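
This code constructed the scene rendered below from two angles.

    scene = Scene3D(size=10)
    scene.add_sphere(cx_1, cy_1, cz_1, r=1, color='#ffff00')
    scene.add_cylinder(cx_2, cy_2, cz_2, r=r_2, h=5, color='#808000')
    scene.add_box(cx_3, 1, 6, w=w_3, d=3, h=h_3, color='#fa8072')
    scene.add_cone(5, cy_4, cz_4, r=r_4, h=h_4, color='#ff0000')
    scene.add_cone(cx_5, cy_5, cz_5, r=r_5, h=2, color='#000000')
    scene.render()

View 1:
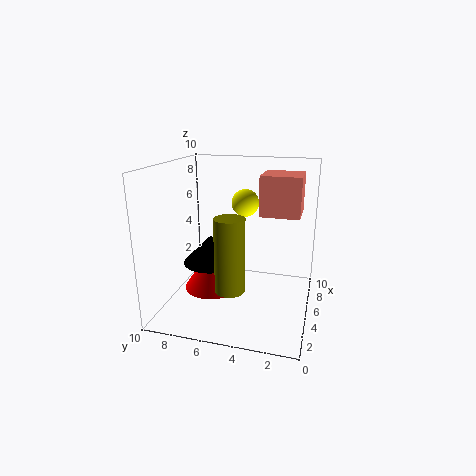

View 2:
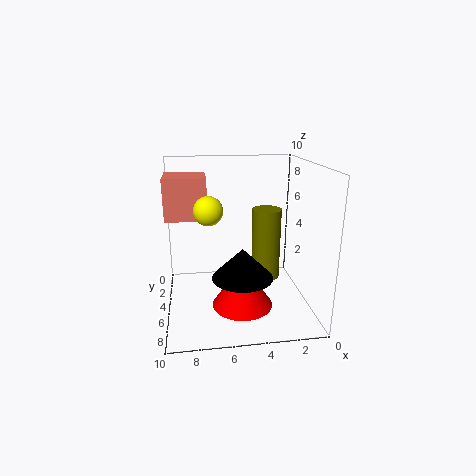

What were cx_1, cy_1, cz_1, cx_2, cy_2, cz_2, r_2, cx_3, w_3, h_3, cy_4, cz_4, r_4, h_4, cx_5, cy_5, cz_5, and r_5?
cx_1 = 7
cy_1 = 5
cz_1 = 7
cx_2 = 3
cy_2 = 5
cz_2 = 2
r_2 = 1
cx_3 = 7
w_3 = 3
h_3 = 3
cy_4 = 7
cz_4 = 1
r_4 = 2
h_4 = 3
cx_5 = 5
cy_5 = 7
cz_5 = 3
r_5 = 2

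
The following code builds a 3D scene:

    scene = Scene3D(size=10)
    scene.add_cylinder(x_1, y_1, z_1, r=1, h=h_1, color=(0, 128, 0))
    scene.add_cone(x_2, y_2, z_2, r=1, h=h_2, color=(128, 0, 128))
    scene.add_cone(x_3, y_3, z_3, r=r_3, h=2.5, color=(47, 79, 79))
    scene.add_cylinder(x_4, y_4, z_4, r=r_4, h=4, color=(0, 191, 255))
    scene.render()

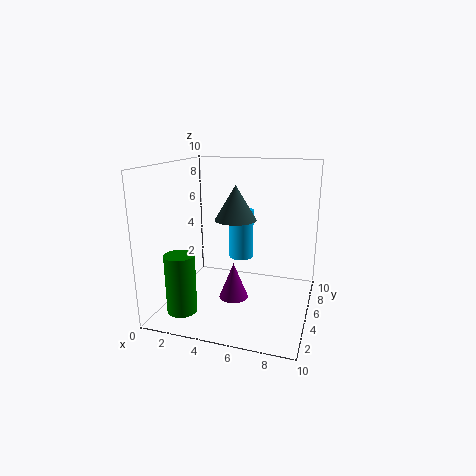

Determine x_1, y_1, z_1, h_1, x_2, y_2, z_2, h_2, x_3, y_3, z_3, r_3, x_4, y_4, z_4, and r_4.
x_1 = 2; y_1 = 2; z_1 = 0.5; h_1 = 4; x_2 = 5; y_2 = 4; z_2 = 1; h_2 = 2.5; x_3 = 4.5; y_3 = 6; z_3 = 6; r_3 = 1.5; x_4 = 4; y_4 = 9; z_4 = 2; r_4 = 1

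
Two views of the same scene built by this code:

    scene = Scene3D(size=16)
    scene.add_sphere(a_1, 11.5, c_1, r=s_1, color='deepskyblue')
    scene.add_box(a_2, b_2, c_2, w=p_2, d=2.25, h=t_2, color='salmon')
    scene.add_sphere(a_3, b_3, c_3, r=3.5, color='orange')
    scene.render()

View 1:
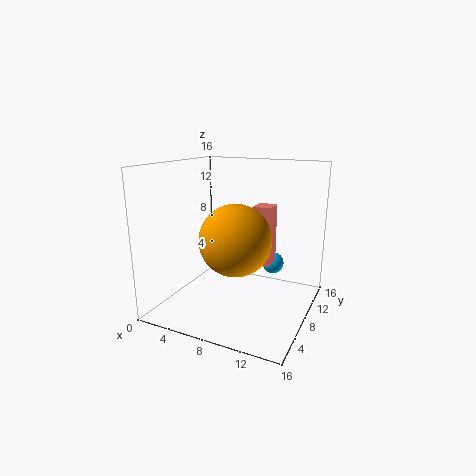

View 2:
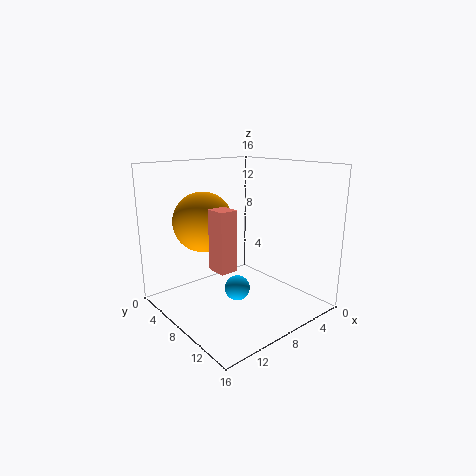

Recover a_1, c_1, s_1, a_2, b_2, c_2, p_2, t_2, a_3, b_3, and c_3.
a_1 = 11
c_1 = 4.25
s_1 = 1.25
a_2 = 9.75
b_2 = 7.75
c_2 = 5.25
p_2 = 2
t_2 = 6.5
a_3 = 9.75
b_3 = 3.75
c_3 = 9.25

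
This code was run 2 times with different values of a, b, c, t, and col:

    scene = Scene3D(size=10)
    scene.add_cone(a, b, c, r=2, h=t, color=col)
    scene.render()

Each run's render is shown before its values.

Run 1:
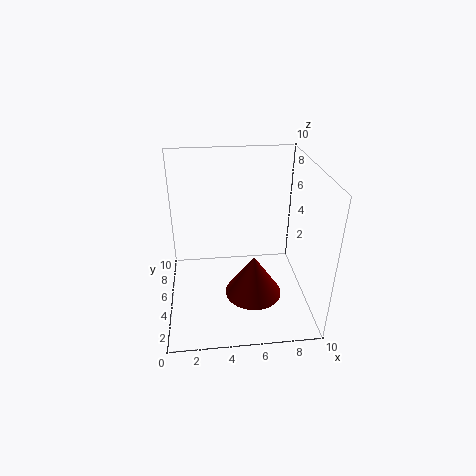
a = 6, b = 4, c = 1, t = 3, col = 'maroon'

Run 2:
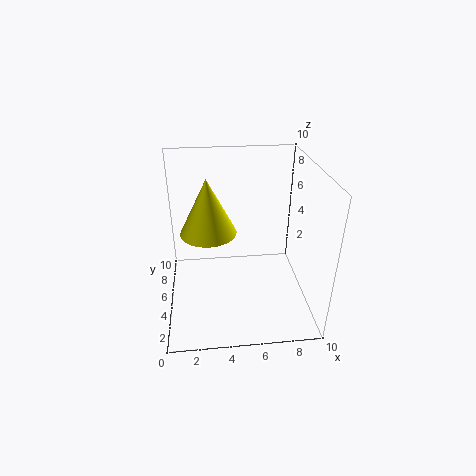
a = 3, b = 6, c = 5, t = 4, col = 'yellow'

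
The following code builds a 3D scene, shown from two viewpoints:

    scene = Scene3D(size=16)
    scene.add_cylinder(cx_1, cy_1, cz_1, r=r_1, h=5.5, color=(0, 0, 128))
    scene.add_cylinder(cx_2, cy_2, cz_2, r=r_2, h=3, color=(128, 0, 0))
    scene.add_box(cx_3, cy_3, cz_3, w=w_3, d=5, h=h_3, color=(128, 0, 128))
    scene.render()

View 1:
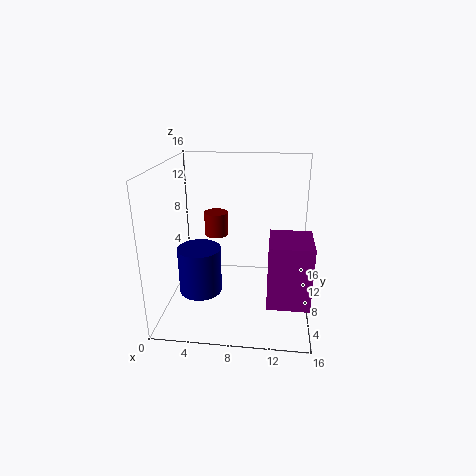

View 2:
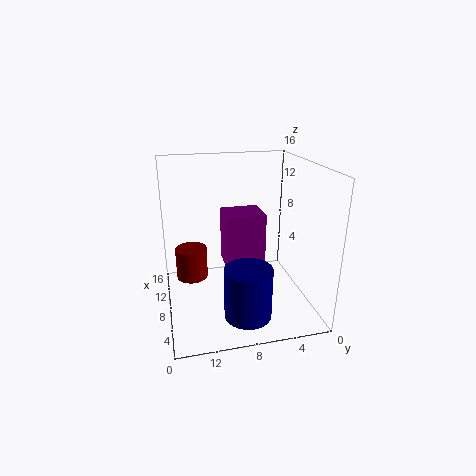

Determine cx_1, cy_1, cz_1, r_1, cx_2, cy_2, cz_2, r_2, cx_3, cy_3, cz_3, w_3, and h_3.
cx_1 = 3.5
cy_1 = 8
cz_1 = 1
r_1 = 2.5
cx_2 = 4.5
cy_2 = 13.5
cz_2 = 6
r_2 = 1.5
cx_3 = 11.5
cy_3 = 3.5
cz_3 = 2
w_3 = 4.5
h_3 = 7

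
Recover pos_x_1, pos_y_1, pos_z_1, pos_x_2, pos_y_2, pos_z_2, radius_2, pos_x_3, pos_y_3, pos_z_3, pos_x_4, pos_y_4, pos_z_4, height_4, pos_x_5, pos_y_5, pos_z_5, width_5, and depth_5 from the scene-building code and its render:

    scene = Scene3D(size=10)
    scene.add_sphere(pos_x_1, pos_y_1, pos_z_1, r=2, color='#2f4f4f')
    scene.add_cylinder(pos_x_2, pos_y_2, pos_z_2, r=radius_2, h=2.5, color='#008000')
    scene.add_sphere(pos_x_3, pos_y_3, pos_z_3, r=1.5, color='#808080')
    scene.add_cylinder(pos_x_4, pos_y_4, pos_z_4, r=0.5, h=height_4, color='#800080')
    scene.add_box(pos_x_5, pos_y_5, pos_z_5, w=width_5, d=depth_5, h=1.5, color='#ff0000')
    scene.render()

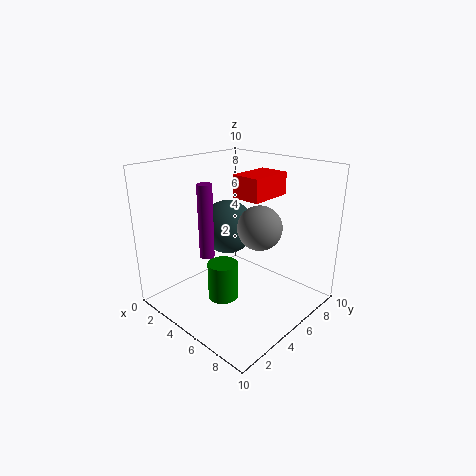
pos_x_1 = 3, pos_y_1 = 6, pos_z_1 = 5, pos_x_2 = 5.5, pos_y_2 = 3, pos_z_2 = 1.5, radius_2 = 1, pos_x_3 = 6.5, pos_y_3 = 5.5, pos_z_3 = 6, pos_x_4 = 4, pos_y_4 = 3, pos_z_4 = 4, height_4 = 5, pos_x_5 = 5, pos_y_5 = 4.5, pos_z_5 = 8, width_5 = 2, depth_5 = 3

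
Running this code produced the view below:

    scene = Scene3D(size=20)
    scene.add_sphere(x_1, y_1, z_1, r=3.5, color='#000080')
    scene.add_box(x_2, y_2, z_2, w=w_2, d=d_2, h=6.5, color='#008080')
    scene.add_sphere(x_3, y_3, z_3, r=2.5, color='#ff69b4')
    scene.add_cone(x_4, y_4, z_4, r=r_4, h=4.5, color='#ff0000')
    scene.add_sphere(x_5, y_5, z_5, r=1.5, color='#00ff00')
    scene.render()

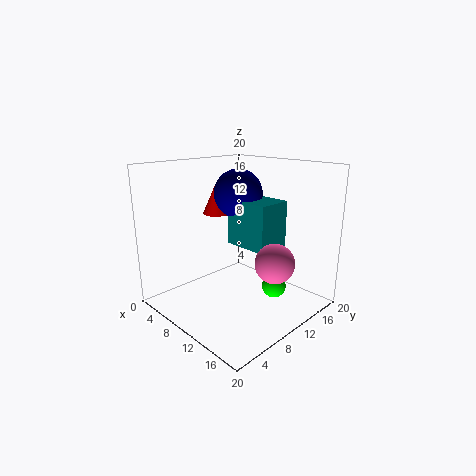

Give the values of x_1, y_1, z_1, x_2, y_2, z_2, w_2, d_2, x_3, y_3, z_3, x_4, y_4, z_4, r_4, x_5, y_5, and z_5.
x_1 = 7.5; y_1 = 12.5; z_1 = 15.5; x_2 = 7.5; y_2 = 10.5; z_2 = 8.5; w_2 = 6.5; d_2 = 5; x_3 = 17; y_3 = 9.5; z_3 = 8.5; x_4 = 5; y_4 = 10.5; z_4 = 12.5; r_4 = 2; x_5 = 17; y_5 = 9.5; z_5 = 5.5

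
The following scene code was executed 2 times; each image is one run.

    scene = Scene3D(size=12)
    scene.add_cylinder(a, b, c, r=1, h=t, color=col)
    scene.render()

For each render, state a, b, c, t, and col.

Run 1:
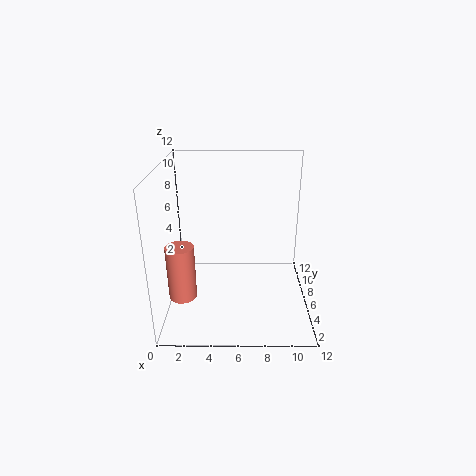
a = 2, b = 1.5, c = 3.5, t = 4, col = 'salmon'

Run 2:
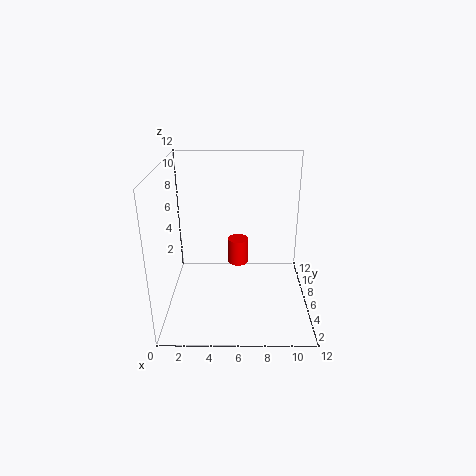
a = 6, b = 10, c = 1.5, t = 2.5, col = 'red'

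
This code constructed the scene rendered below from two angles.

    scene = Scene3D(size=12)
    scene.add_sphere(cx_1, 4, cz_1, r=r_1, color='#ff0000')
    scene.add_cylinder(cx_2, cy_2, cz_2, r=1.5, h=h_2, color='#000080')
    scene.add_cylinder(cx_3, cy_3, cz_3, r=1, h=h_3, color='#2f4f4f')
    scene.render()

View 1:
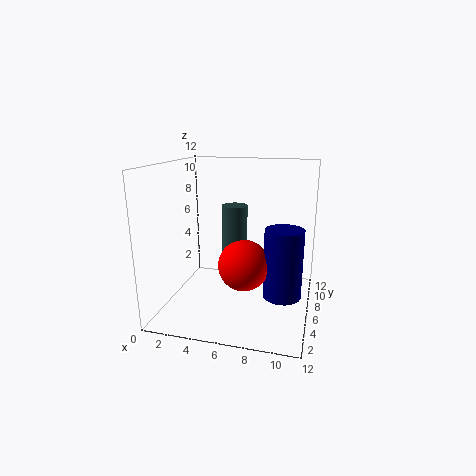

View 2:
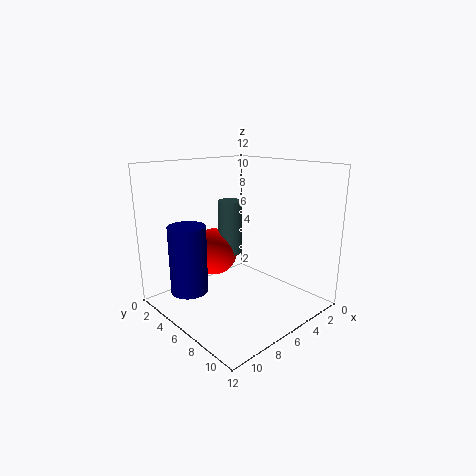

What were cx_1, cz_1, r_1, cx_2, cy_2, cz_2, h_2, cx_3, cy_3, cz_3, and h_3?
cx_1 = 7
cz_1 = 4.5
r_1 = 2
cx_2 = 10
cy_2 = 4.5
cz_2 = 2
h_2 = 5.5
cx_3 = 6
cy_3 = 5
cz_3 = 4.5
h_3 = 4.5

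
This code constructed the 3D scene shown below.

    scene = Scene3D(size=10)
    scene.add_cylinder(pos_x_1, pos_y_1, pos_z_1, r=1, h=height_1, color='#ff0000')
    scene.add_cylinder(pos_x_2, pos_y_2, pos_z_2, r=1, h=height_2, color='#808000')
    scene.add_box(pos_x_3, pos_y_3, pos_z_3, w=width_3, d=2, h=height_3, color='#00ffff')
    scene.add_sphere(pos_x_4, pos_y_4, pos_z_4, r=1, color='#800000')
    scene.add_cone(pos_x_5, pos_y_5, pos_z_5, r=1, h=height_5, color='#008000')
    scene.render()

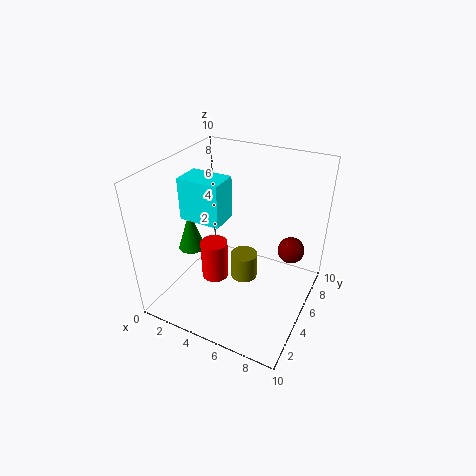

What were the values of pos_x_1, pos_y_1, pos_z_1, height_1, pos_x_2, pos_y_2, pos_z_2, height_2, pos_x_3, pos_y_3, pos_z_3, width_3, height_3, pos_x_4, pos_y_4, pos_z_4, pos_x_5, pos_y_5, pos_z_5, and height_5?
pos_x_1 = 3
pos_y_1 = 5
pos_z_1 = 1
height_1 = 3
pos_x_2 = 5
pos_y_2 = 6
pos_z_2 = 1
height_2 = 2
pos_x_3 = 1
pos_y_3 = 4
pos_z_3 = 6
width_3 = 3
height_3 = 3
pos_x_4 = 8
pos_y_4 = 8
pos_z_4 = 3
pos_x_5 = 1
pos_y_5 = 5
pos_z_5 = 3
height_5 = 3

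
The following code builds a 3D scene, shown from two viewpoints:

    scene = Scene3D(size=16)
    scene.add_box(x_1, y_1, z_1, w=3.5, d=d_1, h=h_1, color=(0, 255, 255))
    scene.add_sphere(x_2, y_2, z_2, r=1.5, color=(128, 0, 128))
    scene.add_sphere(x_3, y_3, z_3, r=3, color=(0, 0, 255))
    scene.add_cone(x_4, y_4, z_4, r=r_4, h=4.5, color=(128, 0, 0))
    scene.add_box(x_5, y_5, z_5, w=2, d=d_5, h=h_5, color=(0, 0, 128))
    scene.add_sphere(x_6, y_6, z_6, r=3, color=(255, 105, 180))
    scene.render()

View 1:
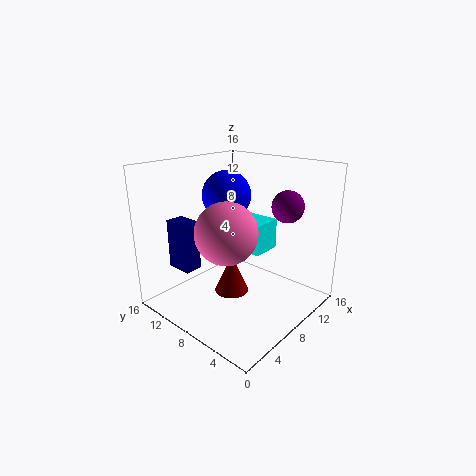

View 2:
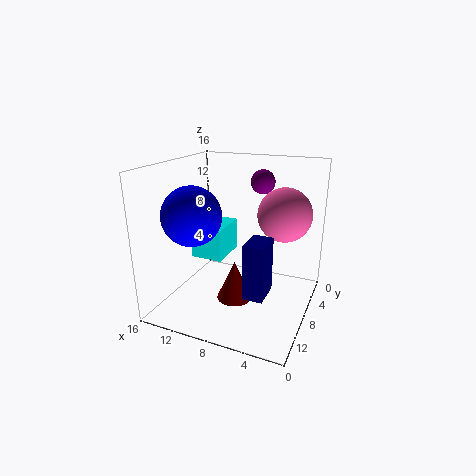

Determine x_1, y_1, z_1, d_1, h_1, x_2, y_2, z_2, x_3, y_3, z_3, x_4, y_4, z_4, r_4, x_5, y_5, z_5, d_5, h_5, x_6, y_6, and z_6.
x_1 = 9; y_1 = 6; z_1 = 6; d_1 = 4.5; h_1 = 3.5; x_2 = 7.5; y_2 = 1.5; z_2 = 13; x_3 = 11; y_3 = 12.5; z_3 = 11.5; x_4 = 8; y_4 = 9; z_4 = 1; r_4 = 2; x_5 = 3; y_5 = 11; z_5 = 4.5; d_5 = 3; h_5 = 5.5; x_6 = 3.5; y_6 = 5.5; z_6 = 10.5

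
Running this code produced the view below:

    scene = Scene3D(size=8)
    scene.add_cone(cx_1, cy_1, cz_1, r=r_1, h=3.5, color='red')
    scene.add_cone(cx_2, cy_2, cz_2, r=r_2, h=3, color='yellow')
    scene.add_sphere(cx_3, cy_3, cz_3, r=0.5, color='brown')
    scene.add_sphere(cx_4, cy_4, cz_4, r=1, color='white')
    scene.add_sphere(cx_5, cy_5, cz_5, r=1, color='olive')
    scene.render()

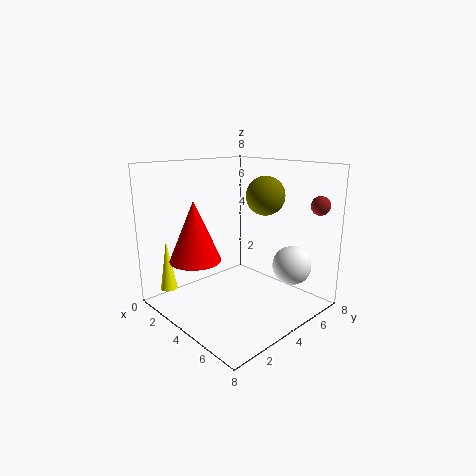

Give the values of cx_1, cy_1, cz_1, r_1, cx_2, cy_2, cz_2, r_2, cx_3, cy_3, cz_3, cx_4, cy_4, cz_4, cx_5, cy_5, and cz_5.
cx_1 = 2
cy_1 = 2.5
cz_1 = 2.5
r_1 = 1.5
cx_2 = 0.5
cy_2 = 1.5
cz_2 = 0.5
r_2 = 0.5
cx_3 = 7.5
cy_3 = 6.5
cz_3 = 6
cx_4 = 7
cy_4 = 5
cz_4 = 3
cx_5 = 5.5
cy_5 = 4.5
cz_5 = 6.5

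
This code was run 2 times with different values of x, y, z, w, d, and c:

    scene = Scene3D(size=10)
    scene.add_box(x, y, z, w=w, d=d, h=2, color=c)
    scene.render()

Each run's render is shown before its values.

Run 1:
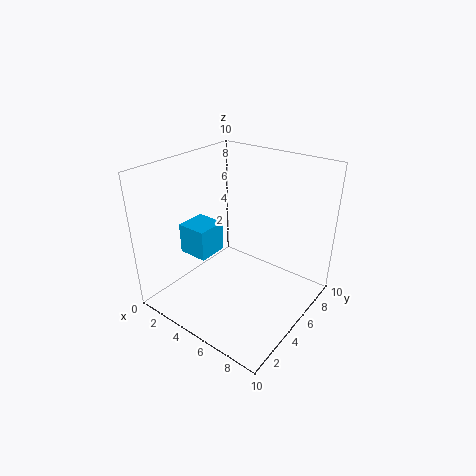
x = 2.5, y = 2, z = 4.5, w = 2, d = 2, c = 'deepskyblue'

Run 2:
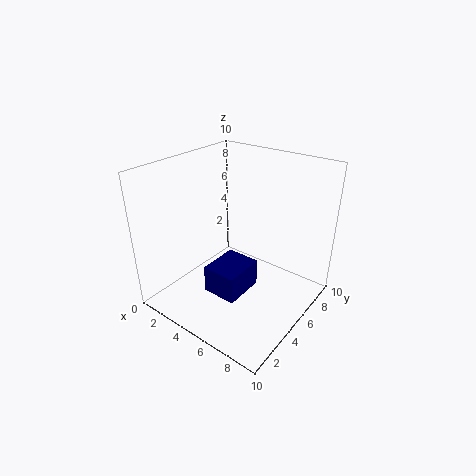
x = 3.5, y = 3, z = 1, w = 2.5, d = 3, c = 'navy'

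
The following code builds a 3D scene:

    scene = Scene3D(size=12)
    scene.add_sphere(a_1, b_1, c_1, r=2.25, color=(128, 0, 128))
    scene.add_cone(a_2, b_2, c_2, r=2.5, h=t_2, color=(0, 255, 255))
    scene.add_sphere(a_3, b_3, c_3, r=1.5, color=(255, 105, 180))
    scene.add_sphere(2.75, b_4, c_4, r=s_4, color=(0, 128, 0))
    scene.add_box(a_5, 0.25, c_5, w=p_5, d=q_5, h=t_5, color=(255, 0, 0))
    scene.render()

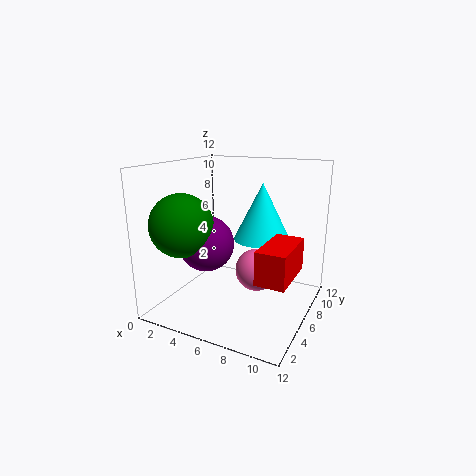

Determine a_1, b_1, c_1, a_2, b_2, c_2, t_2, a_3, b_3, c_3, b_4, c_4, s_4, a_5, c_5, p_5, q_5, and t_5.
a_1 = 4, b_1 = 4.25, c_1 = 5.75, a_2 = 7, b_2 = 8.75, c_2 = 5.25, t_2 = 5, a_3 = 9, b_3 = 3, c_3 = 5, b_4 = 2.75, c_4 = 7.5, s_4 = 2.5, a_5 = 10, c_5 = 5.25, p_5 = 2, q_5 = 4, t_5 = 2.25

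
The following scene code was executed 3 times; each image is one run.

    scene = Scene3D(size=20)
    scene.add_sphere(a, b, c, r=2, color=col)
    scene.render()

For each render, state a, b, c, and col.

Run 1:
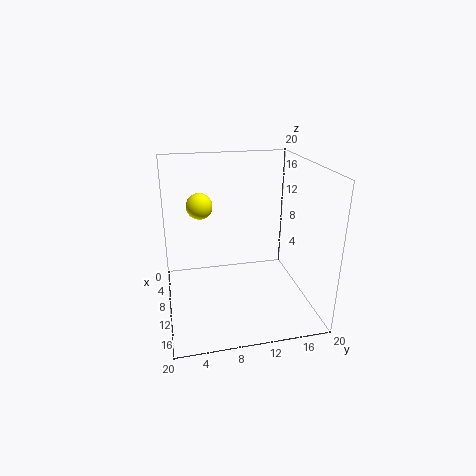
a = 3.5
b = 5.5
c = 12.75
col = 'yellow'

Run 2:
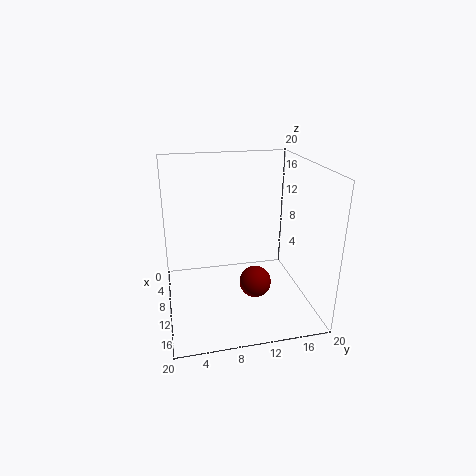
a = 15.5
b = 11
c = 6.25
col = 'maroon'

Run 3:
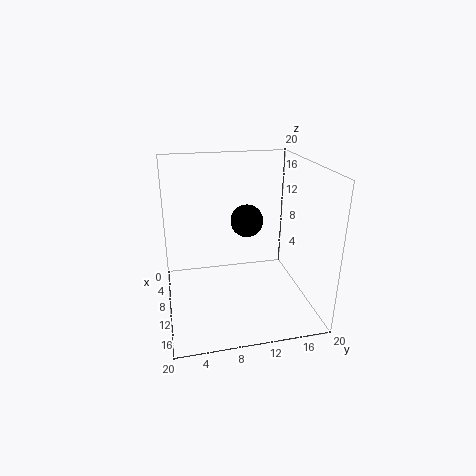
a = 13.75
b = 10.25
c = 14
col = 'black'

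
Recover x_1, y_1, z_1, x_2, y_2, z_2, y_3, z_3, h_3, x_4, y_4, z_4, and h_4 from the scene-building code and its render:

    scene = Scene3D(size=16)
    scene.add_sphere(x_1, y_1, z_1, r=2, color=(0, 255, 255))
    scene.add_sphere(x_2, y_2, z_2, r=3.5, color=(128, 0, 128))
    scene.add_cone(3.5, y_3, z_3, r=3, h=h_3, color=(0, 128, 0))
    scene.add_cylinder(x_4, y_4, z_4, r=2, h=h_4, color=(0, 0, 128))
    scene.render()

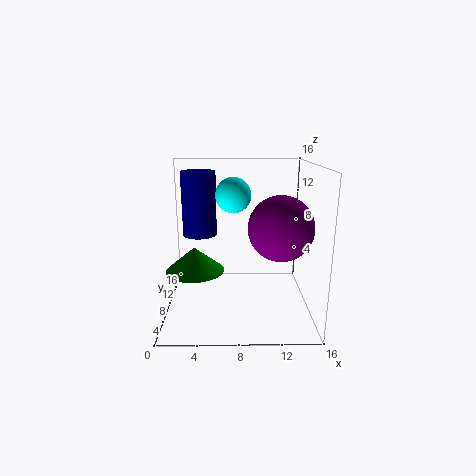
x_1 = 7.5, y_1 = 9.5, z_1 = 12.5, x_2 = 12.5, y_2 = 6.5, z_2 = 9.5, y_3 = 5, z_3 = 5.5, h_3 = 2.5, x_4 = 3.5, y_4 = 11, z_4 = 7.5, h_4 = 7.5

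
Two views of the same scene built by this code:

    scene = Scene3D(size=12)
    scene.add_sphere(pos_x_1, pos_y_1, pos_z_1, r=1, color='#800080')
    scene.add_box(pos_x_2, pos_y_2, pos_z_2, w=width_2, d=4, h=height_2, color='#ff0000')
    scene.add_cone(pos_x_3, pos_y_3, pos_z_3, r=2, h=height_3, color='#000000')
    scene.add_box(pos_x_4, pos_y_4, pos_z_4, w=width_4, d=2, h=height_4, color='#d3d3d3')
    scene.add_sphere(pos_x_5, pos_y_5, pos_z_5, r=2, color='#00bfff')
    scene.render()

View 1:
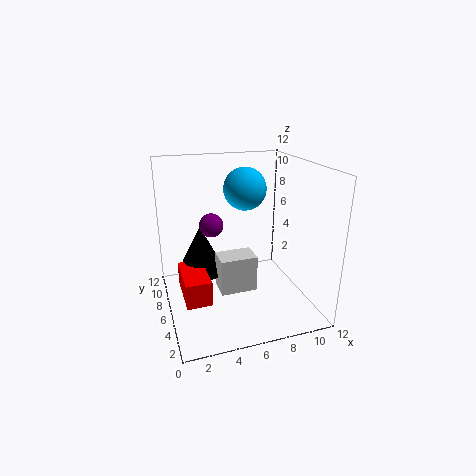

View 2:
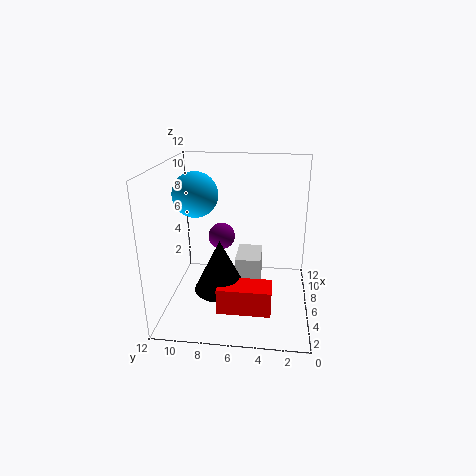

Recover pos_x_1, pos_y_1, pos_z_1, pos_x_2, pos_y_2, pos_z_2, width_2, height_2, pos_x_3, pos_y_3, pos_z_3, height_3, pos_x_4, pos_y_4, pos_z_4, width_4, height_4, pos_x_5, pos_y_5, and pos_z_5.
pos_x_1 = 4
pos_y_1 = 7
pos_z_1 = 7
pos_x_2 = 1
pos_y_2 = 3
pos_z_2 = 2
width_2 = 2
height_2 = 2
pos_x_3 = 3
pos_y_3 = 7
pos_z_3 = 3
height_3 = 4
pos_x_4 = 4
pos_y_4 = 4
pos_z_4 = 2
width_4 = 3
height_4 = 3
pos_x_5 = 8
pos_y_5 = 10
pos_z_5 = 9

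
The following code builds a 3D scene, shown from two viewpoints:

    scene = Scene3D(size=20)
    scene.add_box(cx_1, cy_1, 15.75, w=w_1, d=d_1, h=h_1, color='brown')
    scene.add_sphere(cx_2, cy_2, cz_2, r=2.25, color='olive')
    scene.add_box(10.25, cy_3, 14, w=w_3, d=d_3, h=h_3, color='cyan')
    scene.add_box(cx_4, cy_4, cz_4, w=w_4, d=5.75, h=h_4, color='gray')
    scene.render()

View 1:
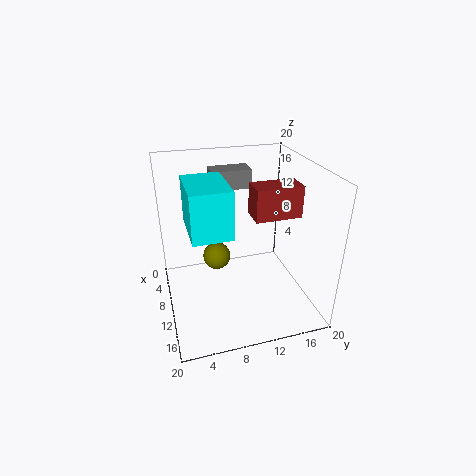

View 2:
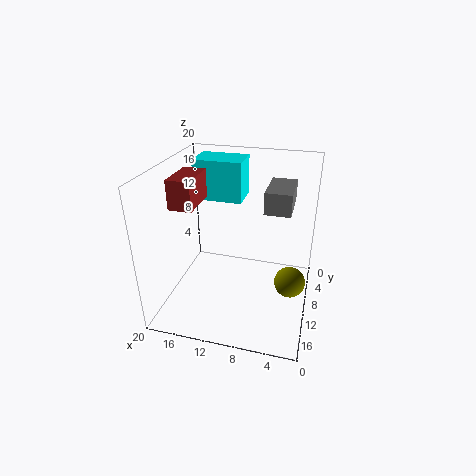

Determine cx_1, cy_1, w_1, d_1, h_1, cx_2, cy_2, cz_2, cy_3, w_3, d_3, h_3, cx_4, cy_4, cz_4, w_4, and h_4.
cx_1 = 14.25; cy_1 = 10; w_1 = 3; d_1 = 5.5; h_1 = 3.75; cx_2 = 2.5; cy_2 = 8.5; cz_2 = 2.75; cy_3 = 2.75; w_3 = 7; d_3 = 4.75; h_3 = 5.75; cx_4 = 2.75; cy_4 = 7.5; cz_4 = 15.5; w_4 = 3.25; h_4 = 2.75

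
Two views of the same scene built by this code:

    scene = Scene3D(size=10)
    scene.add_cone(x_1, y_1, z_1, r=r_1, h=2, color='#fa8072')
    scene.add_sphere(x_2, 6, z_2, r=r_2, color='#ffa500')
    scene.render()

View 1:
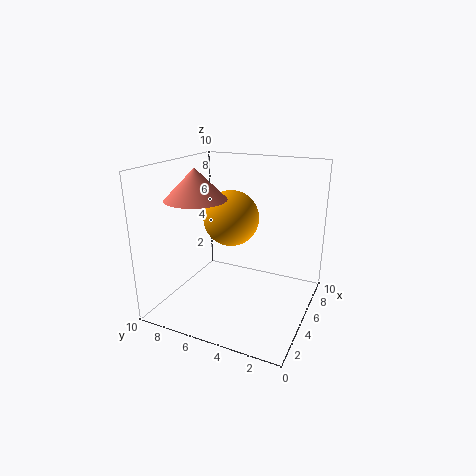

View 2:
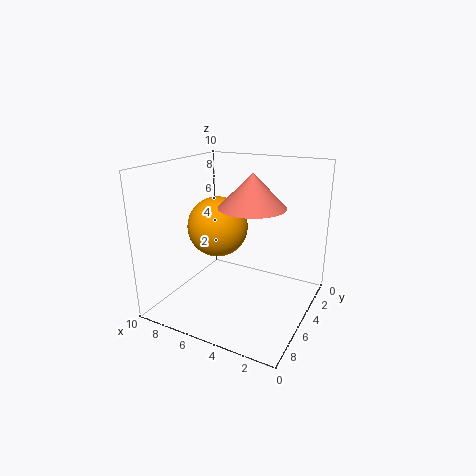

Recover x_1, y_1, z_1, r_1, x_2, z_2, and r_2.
x_1 = 3, y_1 = 7, z_1 = 8, r_1 = 2, x_2 = 6, z_2 = 6, r_2 = 2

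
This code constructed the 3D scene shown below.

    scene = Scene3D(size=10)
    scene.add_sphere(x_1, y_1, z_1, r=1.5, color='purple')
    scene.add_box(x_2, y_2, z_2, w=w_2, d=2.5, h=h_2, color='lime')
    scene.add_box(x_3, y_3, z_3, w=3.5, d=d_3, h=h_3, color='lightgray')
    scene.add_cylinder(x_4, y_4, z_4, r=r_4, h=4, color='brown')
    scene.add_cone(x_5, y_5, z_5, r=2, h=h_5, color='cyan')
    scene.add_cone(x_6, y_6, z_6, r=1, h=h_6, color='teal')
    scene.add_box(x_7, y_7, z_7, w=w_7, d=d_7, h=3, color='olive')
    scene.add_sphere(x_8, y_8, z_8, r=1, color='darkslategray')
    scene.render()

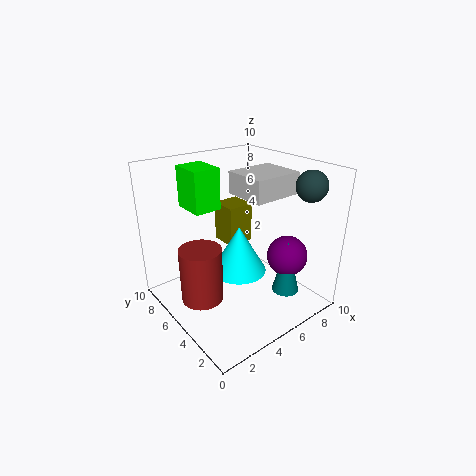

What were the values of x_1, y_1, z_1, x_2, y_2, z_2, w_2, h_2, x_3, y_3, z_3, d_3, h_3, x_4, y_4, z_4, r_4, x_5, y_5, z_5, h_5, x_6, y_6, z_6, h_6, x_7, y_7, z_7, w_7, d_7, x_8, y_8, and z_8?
x_1 = 8.5
y_1 = 3.5
z_1 = 3
x_2 = 3
y_2 = 7
z_2 = 6.5
w_2 = 2
h_2 = 3
x_3 = 5
y_3 = 3
z_3 = 8
d_3 = 3
h_3 = 1.5
x_4 = 2.5
y_4 = 6
z_4 = 0.5
r_4 = 1.5
x_5 = 5.5
y_5 = 5.5
z_5 = 2
h_5 = 3.5
x_6 = 8
y_6 = 3
z_6 = 0.5
h_6 = 4
x_7 = 5.5
y_7 = 6.5
z_7 = 3.5
w_7 = 2
d_7 = 2
x_8 = 8
y_8 = 1.5
z_8 = 9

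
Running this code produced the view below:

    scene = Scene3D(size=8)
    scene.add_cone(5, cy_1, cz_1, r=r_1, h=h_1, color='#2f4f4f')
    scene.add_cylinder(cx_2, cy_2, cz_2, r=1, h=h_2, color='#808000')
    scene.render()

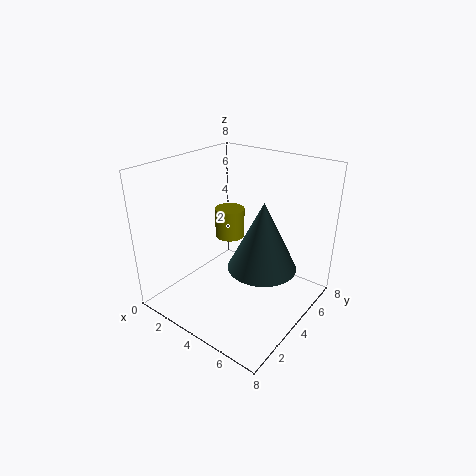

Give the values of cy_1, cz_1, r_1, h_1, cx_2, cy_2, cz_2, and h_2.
cy_1 = 5, cz_1 = 2, r_1 = 2, h_1 = 4, cx_2 = 1, cy_2 = 7, cz_2 = 2, h_2 = 2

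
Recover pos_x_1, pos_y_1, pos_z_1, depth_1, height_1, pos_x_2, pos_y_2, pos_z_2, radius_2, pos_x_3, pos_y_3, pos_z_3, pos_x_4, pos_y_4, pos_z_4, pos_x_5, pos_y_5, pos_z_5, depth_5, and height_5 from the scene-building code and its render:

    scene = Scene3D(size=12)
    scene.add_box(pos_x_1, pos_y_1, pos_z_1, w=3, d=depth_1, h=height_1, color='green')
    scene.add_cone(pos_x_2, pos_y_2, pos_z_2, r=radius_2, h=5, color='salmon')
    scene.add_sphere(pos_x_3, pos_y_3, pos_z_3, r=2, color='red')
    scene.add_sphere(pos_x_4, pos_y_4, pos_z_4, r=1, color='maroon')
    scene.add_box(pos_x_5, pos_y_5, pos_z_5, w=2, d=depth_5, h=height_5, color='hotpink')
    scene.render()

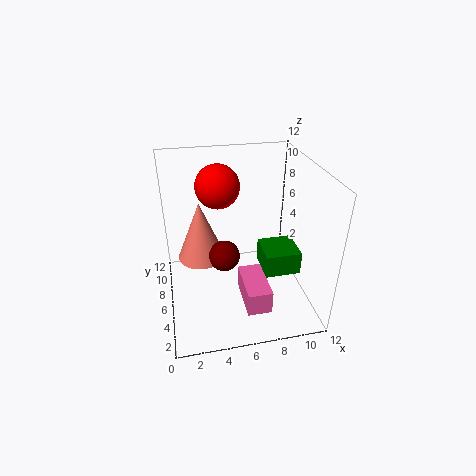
pos_x_1 = 8, pos_y_1 = 4, pos_z_1 = 3, depth_1 = 3, height_1 = 2, pos_x_2 = 3, pos_y_2 = 7, pos_z_2 = 4, radius_2 = 2, pos_x_3 = 5, pos_y_3 = 10, pos_z_3 = 9, pos_x_4 = 4, pos_y_4 = 1, pos_z_4 = 8, pos_x_5 = 6, pos_y_5 = 2, pos_z_5 = 1, depth_5 = 4, height_5 = 2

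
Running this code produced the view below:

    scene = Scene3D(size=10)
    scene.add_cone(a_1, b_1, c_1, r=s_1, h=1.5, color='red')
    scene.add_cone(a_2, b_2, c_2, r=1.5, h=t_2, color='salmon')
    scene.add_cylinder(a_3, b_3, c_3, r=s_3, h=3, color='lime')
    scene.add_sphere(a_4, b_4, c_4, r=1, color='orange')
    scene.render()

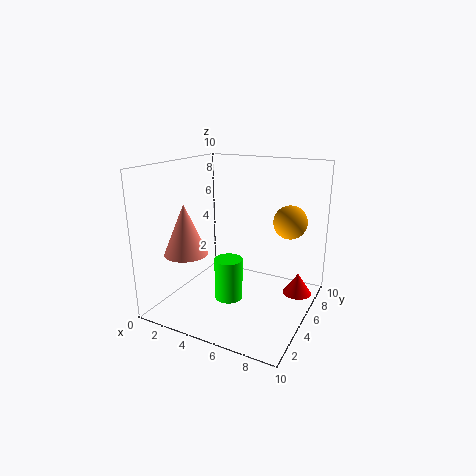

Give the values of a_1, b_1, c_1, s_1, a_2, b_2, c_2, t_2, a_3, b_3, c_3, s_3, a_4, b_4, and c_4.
a_1 = 9; b_1 = 6.5; c_1 = 1; s_1 = 1; a_2 = 2; b_2 = 3; c_2 = 4; t_2 = 3.5; a_3 = 4.5; b_3 = 4.5; c_3 = 0.5; s_3 = 1; a_4 = 9; b_4 = 4; c_4 = 7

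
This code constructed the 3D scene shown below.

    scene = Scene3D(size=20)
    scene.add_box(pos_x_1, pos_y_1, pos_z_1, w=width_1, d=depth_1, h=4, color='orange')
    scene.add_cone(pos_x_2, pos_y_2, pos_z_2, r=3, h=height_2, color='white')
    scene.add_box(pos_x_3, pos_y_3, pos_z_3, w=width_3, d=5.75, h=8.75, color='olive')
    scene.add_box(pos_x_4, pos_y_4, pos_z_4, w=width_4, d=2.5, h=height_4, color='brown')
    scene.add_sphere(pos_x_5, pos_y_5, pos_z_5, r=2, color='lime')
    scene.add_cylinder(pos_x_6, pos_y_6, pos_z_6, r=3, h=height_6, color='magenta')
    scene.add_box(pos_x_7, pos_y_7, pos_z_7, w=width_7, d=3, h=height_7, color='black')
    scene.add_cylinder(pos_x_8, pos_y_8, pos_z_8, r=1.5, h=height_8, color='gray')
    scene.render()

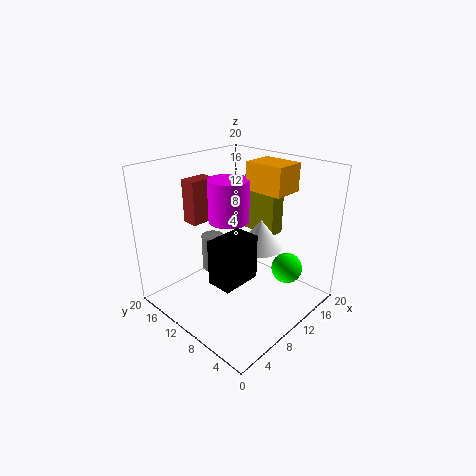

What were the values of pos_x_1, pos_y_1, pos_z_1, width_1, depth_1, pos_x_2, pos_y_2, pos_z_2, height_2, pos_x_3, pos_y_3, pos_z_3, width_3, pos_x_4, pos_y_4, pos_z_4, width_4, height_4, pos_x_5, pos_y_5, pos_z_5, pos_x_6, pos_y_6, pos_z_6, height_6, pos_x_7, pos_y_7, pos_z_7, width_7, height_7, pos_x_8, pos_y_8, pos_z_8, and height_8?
pos_x_1 = 13.5
pos_y_1 = 6
pos_z_1 = 15.75
width_1 = 4.5
depth_1 = 5.75
pos_x_2 = 11.25
pos_y_2 = 7
pos_z_2 = 9.25
height_2 = 4
pos_x_3 = 16.75
pos_y_3 = 9.25
pos_z_3 = 8
width_3 = 2.5
pos_x_4 = 7.75
pos_y_4 = 16.5
pos_z_4 = 10.5
width_4 = 4
height_4 = 6.5
pos_x_5 = 12
pos_y_5 = 3
pos_z_5 = 7.25
pos_x_6 = 11.75
pos_y_6 = 13.5
pos_z_6 = 11
height_6 = 6.25
pos_x_7 = 1
pos_y_7 = 3
pos_z_7 = 9
width_7 = 4.75
height_7 = 5.25
pos_x_8 = 7.5
pos_y_8 = 12.5
pos_z_8 = 5.5
height_8 = 5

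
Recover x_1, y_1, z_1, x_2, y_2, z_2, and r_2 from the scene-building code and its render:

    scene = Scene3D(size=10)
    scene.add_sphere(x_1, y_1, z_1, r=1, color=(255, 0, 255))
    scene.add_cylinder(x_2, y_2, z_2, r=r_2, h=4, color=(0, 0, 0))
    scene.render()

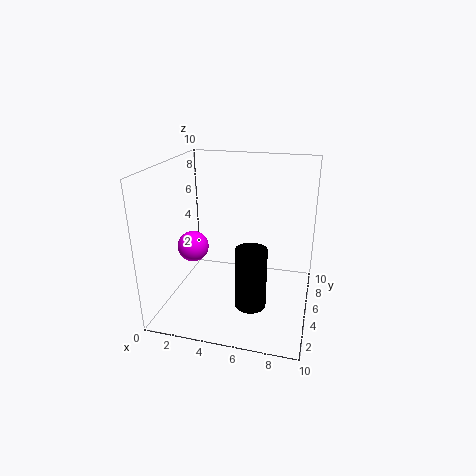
x_1 = 2.5, y_1 = 3, z_1 = 5, x_2 = 6.5, y_2 = 2.5, z_2 = 1.5, r_2 = 1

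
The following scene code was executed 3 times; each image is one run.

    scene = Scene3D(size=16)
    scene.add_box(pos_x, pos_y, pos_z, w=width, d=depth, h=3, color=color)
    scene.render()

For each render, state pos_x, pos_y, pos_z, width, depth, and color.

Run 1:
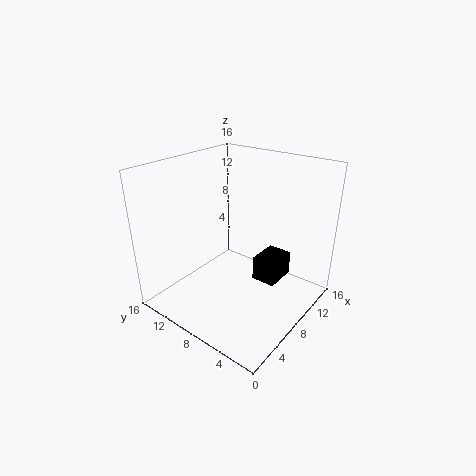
pos_x = 11; pos_y = 5; pos_z = 1; width = 4; depth = 3; color = 'black'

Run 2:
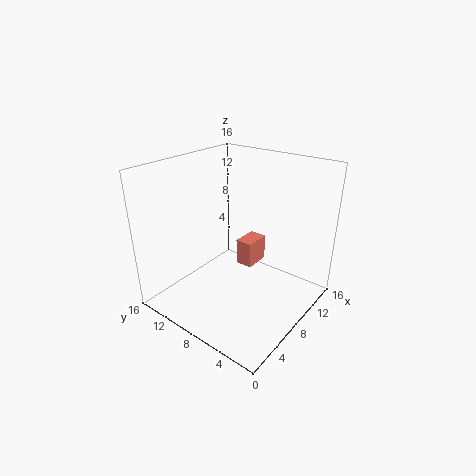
pos_x = 9; pos_y = 7; pos_z = 4; width = 3; depth = 2; color = 'salmon'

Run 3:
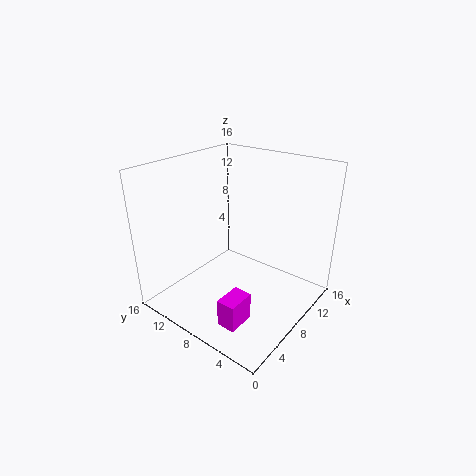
pos_x = 2; pos_y = 4; pos_z = 1; width = 3; depth = 2; color = 'magenta'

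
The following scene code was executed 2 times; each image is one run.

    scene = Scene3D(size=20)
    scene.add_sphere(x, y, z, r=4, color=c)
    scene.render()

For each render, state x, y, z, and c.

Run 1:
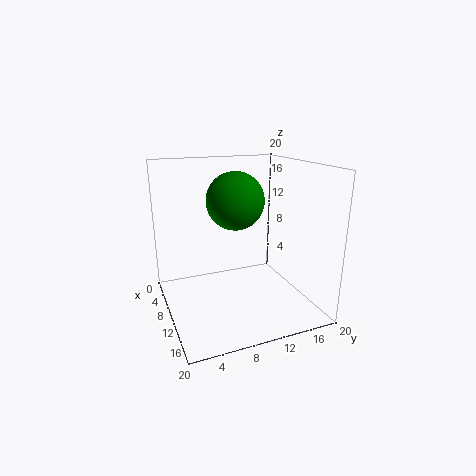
x = 9; y = 10; z = 15; c = 'green'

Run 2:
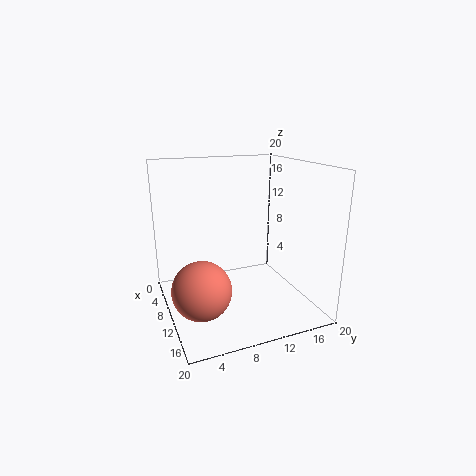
x = 12; y = 4; z = 4; c = 'salmon'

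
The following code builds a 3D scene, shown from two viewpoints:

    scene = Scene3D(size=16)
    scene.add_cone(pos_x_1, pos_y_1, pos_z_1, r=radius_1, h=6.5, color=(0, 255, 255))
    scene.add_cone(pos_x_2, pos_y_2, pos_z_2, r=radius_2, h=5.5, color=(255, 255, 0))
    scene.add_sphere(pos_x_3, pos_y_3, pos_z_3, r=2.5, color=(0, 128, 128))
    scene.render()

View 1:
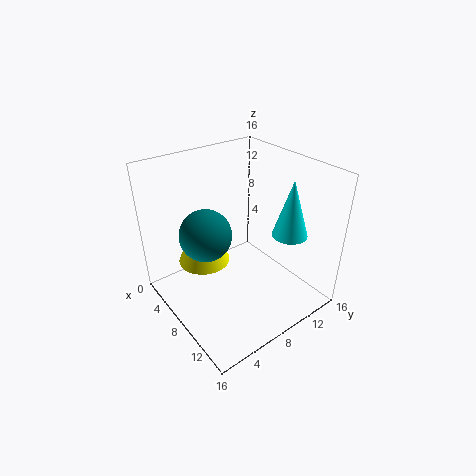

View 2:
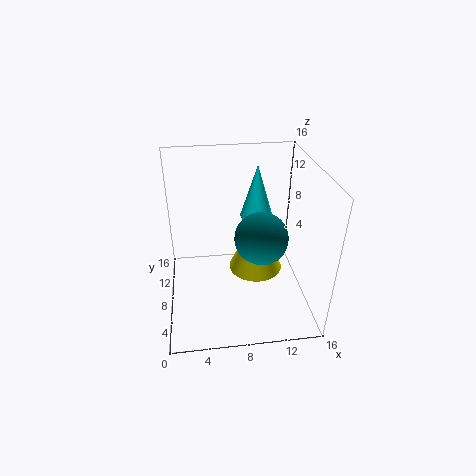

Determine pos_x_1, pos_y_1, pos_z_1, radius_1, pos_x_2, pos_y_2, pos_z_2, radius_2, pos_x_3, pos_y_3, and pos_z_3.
pos_x_1 = 11, pos_y_1 = 13, pos_z_1 = 8, radius_1 = 2, pos_x_2 = 9, pos_y_2 = 3, pos_z_2 = 8, radius_2 = 2.5, pos_x_3 = 9.5, pos_y_3 = 3, pos_z_3 = 11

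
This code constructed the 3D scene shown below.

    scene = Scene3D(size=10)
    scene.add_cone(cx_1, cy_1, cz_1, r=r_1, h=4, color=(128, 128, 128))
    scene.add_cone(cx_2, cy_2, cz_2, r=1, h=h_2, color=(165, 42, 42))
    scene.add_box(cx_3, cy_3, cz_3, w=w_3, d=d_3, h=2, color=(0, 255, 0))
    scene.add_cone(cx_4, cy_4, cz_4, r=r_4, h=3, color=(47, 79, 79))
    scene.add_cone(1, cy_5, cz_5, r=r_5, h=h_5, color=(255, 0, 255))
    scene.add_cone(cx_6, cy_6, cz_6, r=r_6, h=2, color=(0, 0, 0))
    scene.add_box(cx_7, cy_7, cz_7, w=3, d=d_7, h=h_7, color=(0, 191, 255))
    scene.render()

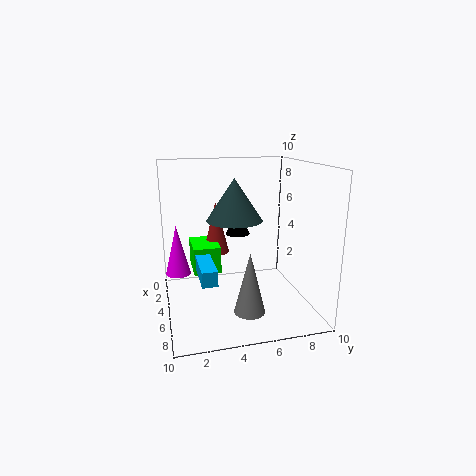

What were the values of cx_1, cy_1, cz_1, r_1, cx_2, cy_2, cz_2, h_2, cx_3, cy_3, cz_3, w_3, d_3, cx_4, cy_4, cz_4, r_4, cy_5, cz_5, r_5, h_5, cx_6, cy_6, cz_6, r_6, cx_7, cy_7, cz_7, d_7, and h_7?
cx_1 = 8
cy_1 = 5
cz_1 = 1
r_1 = 1
cx_2 = 2
cy_2 = 4
cz_2 = 3
h_2 = 4
cx_3 = 1
cy_3 = 2
cz_3 = 2
w_3 = 3
d_3 = 2
cx_4 = 4
cy_4 = 5
cz_4 = 6
r_4 = 2
cy_5 = 1
cz_5 = 1
r_5 = 1
h_5 = 4
cx_6 = 1
cy_6 = 6
cz_6 = 4
r_6 = 1
cx_7 = 5
cy_7 = 2
cz_7 = 3
d_7 = 1
h_7 = 1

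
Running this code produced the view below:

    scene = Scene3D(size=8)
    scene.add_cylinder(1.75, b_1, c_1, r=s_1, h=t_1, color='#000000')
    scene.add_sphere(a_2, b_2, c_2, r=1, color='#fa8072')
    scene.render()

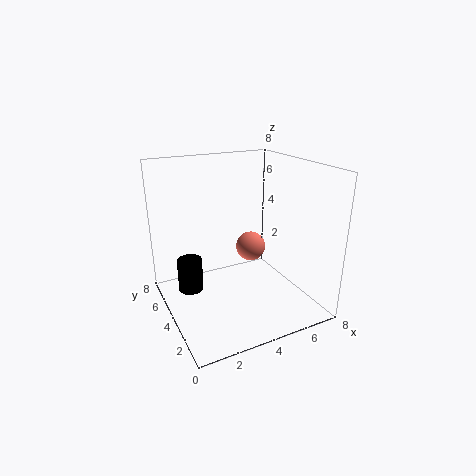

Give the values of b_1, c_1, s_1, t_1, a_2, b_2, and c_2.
b_1 = 6
c_1 = 0.25
s_1 = 0.75
t_1 = 2
a_2 = 6.5
b_2 = 7
c_2 = 1.75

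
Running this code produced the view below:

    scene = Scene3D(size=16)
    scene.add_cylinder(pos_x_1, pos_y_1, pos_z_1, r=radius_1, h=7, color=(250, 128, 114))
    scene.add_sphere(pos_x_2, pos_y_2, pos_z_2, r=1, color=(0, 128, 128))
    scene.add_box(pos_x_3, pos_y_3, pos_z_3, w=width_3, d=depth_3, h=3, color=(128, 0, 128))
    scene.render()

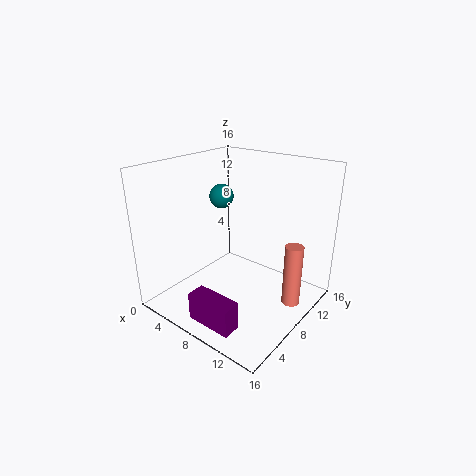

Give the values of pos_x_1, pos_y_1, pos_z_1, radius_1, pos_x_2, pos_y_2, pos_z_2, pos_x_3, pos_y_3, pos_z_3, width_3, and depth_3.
pos_x_1 = 14; pos_y_1 = 10; pos_z_1 = 1; radius_1 = 1; pos_x_2 = 11; pos_y_2 = 2; pos_z_2 = 15; pos_x_3 = 7; pos_y_3 = 1; pos_z_3 = 1; width_3 = 5; depth_3 = 2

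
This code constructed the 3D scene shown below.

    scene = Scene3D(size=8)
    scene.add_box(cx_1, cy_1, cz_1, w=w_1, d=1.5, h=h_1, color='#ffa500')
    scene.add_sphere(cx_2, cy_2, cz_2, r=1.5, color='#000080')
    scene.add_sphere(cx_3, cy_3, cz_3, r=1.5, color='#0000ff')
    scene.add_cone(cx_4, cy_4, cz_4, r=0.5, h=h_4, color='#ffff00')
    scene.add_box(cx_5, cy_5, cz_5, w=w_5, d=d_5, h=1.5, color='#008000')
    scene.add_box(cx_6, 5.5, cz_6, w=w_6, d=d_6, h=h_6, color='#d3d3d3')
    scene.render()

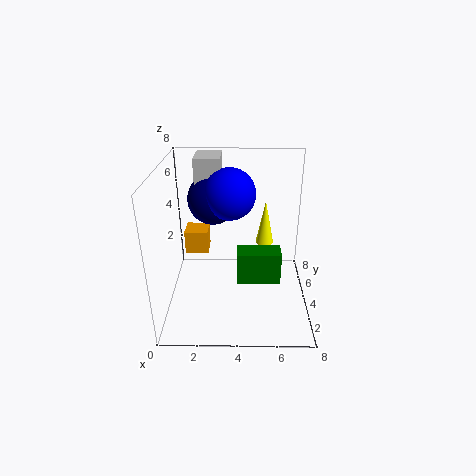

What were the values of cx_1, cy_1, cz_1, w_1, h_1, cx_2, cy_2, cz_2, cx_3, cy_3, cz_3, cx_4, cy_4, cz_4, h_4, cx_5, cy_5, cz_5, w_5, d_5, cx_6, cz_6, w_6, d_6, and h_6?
cx_1 = 0.5
cy_1 = 6.5
cz_1 = 1.5
w_1 = 1.5
h_1 = 1.5
cx_2 = 2.5
cy_2 = 6
cz_2 = 5.5
cx_3 = 3.5
cy_3 = 5.5
cz_3 = 6
cx_4 = 5.5
cy_4 = 4.5
cz_4 = 3.5
h_4 = 2.5
cx_5 = 4
cy_5 = 0.5
cz_5 = 3.5
w_5 = 2
d_5 = 1
cx_6 = 1.5
cz_6 = 6
w_6 = 1.5
d_6 = 2
h_6 = 2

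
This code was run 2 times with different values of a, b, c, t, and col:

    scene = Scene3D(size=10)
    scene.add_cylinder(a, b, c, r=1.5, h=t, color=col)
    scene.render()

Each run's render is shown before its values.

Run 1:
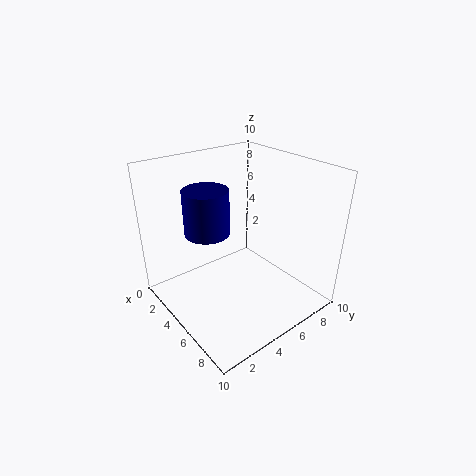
a = 4.25; b = 3; c = 5.75; t = 3; col = 'navy'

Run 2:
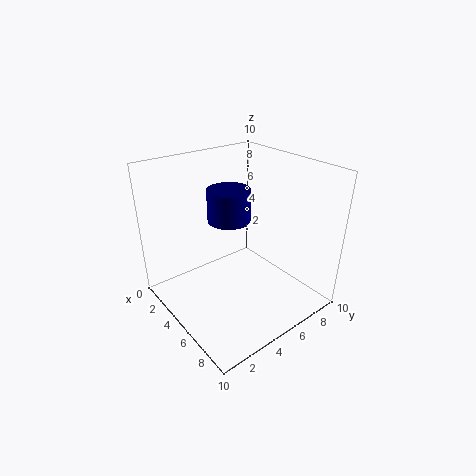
a = 4; b = 5; c = 6; t = 2.25; col = 'navy'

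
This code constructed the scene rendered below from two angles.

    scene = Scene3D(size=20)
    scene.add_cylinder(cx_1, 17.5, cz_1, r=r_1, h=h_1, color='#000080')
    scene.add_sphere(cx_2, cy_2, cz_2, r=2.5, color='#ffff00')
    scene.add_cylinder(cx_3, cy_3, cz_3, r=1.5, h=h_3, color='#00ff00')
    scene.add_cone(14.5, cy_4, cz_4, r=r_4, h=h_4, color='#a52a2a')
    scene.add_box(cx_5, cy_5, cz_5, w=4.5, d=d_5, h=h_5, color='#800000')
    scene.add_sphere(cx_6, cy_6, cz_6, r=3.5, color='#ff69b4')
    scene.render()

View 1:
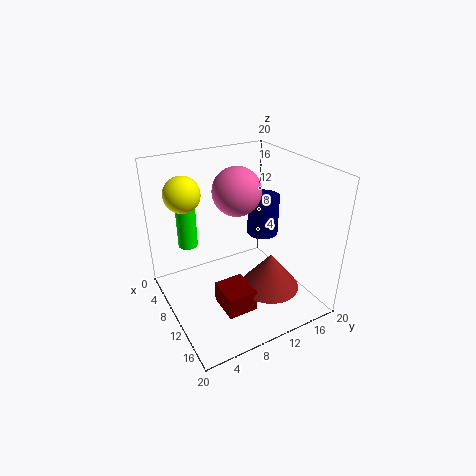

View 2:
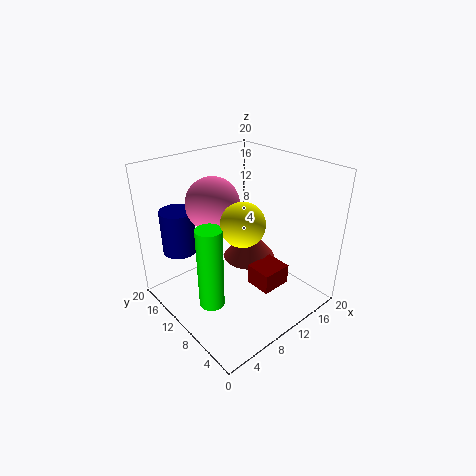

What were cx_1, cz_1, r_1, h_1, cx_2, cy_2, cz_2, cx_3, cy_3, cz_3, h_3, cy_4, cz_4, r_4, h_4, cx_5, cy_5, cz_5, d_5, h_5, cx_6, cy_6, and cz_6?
cx_1 = 5
cz_1 = 6.5
r_1 = 2.5
h_1 = 6.5
cx_2 = 5.5
cy_2 = 4
cz_2 = 16
cx_3 = 2
cy_3 = 5.5
cz_3 = 6
h_3 = 10
cy_4 = 12.5
cz_4 = 4
r_4 = 4
h_4 = 5
cx_5 = 11.5
cy_5 = 5.5
cz_5 = 2
d_5 = 4
h_5 = 3
cx_6 = 7
cy_6 = 11.5
cz_6 = 15.5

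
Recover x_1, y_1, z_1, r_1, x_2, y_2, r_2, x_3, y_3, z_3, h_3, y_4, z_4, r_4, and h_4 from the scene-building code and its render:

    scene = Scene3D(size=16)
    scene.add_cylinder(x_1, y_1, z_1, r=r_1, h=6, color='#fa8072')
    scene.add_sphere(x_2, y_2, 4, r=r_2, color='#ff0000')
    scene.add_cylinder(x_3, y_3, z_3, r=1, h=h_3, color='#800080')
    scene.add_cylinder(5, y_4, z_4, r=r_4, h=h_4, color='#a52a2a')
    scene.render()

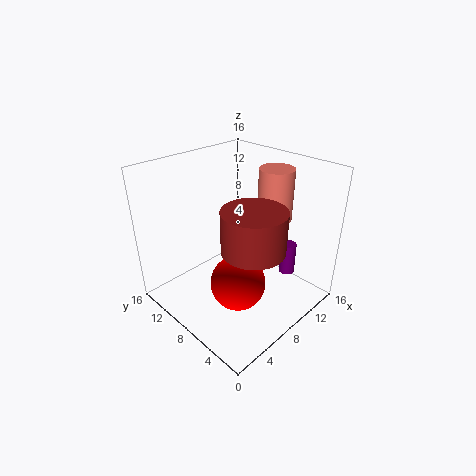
x_1 = 13
y_1 = 7
z_1 = 9
r_1 = 2
x_2 = 6
y_2 = 6
r_2 = 3
x_3 = 15
y_3 = 6
z_3 = 1
h_3 = 4
y_4 = 3
z_4 = 10
r_4 = 3
h_4 = 4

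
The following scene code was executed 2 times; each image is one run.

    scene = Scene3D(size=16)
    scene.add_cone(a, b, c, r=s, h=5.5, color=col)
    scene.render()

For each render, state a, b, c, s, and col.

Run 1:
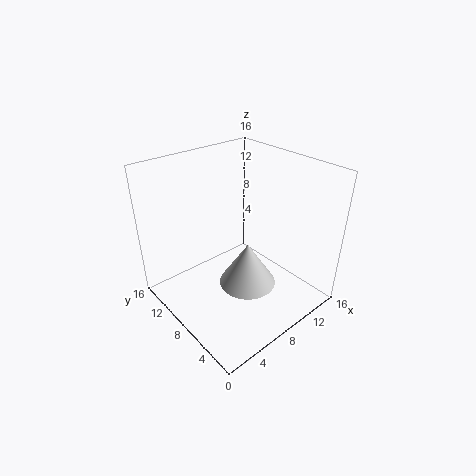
a = 10
b = 8.5
c = 0.5
s = 3.5
col = 'lightgray'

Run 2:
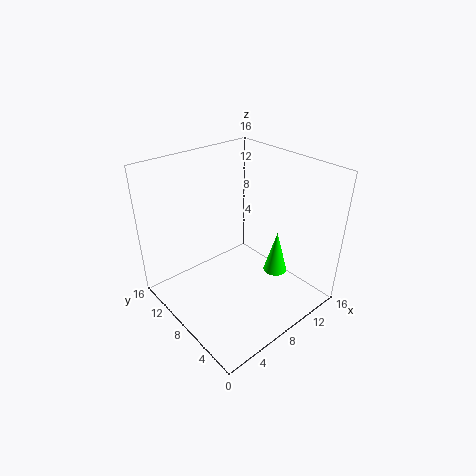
a = 14
b = 7.5
c = 1
s = 1.5
col = 'lime'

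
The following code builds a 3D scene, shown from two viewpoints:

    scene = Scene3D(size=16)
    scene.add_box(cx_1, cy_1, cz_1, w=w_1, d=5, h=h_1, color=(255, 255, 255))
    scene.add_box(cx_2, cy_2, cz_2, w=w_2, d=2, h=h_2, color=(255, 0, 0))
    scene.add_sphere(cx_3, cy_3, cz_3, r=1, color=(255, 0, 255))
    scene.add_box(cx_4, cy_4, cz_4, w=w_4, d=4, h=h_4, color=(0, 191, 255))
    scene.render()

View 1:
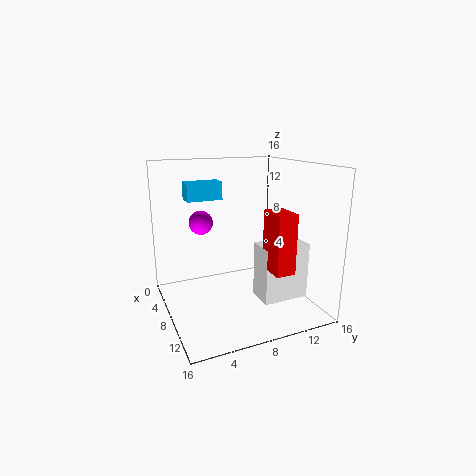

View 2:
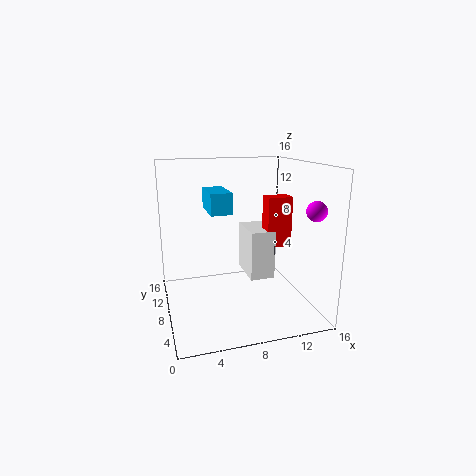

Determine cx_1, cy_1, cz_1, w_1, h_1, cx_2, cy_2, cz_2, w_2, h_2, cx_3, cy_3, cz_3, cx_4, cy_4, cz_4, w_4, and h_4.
cx_1 = 10; cy_1 = 9; cz_1 = 2; w_1 = 3; h_1 = 6; cx_2 = 12; cy_2 = 9; cz_2 = 6; w_2 = 3; h_2 = 6; cx_3 = 14; cy_3 = 2; cz_3 = 12; cx_4 = 4; cy_4 = 3; cz_4 = 12; w_4 = 2; h_4 = 2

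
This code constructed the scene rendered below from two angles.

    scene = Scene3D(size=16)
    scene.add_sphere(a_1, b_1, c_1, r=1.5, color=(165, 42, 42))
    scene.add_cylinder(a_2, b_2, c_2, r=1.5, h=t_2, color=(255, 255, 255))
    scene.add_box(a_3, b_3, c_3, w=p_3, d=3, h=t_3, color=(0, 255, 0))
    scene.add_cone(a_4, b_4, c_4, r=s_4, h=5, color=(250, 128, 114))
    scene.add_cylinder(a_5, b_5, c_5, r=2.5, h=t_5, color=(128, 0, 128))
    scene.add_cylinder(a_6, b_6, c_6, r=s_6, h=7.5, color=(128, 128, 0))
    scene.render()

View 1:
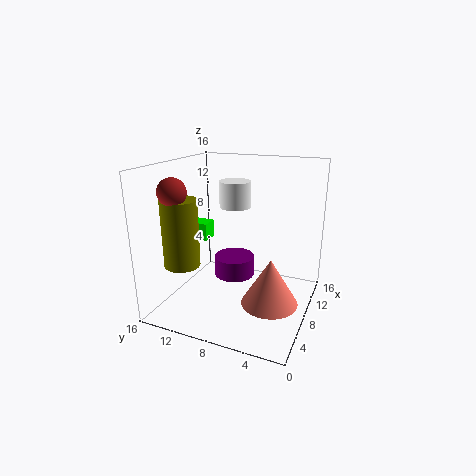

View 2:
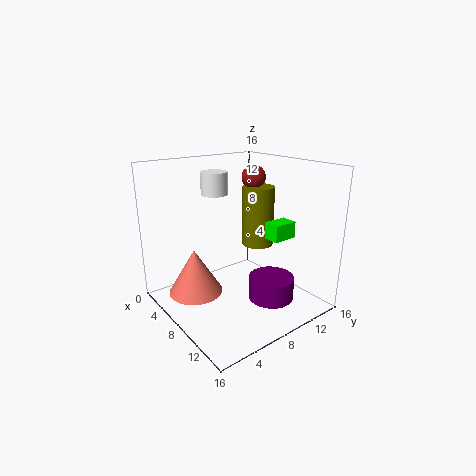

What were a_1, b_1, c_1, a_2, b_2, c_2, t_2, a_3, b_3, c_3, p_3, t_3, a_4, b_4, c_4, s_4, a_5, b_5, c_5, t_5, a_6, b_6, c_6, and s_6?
a_1 = 4, b_1 = 13.5, c_1 = 13.5, a_2 = 5, b_2 = 7, c_2 = 12.5, t_2 = 2.5, a_3 = 8, b_3 = 12, c_3 = 7, p_3 = 2, t_3 = 2, a_4 = 6, b_4 = 3.5, c_4 = 2, s_4 = 3, a_5 = 11.5, b_5 = 10, c_5 = 1.5, t_5 = 2.5, a_6 = 5, b_6 = 13.5, c_6 = 5, s_6 = 2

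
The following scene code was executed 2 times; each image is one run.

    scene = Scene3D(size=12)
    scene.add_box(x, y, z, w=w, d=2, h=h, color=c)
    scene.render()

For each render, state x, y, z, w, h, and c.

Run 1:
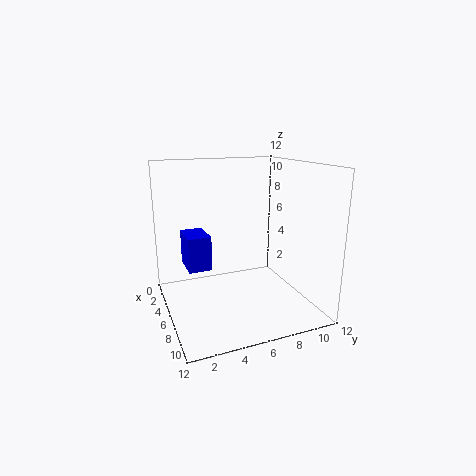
x = 2
y = 2
z = 3
w = 3
h = 3
c = 'blue'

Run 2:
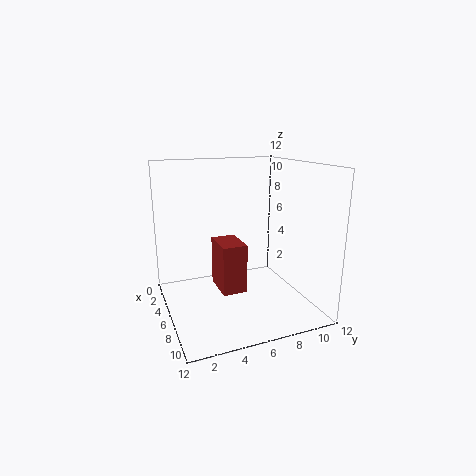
x = 5
y = 4
z = 2
w = 3
h = 4
c = 'brown'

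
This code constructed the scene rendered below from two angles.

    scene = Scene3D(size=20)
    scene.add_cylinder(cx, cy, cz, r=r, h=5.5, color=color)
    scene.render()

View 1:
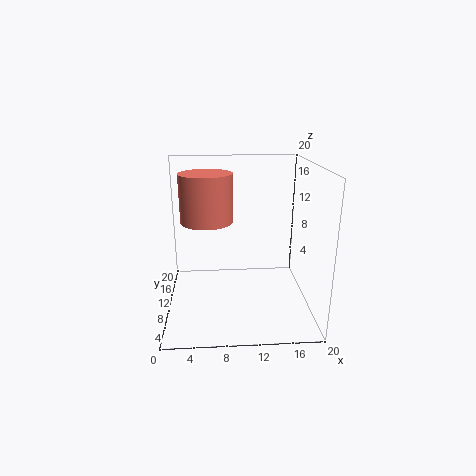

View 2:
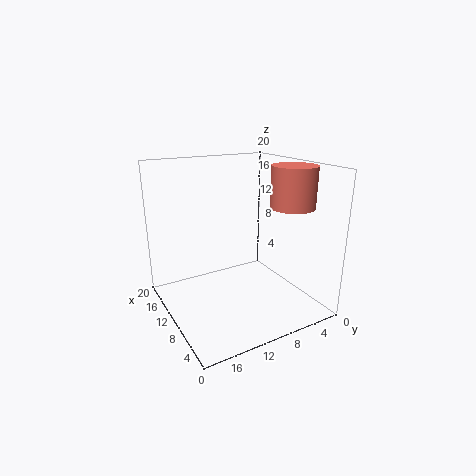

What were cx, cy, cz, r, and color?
cx = 6, cy = 4, cz = 14.5, r = 3, color = 'salmon'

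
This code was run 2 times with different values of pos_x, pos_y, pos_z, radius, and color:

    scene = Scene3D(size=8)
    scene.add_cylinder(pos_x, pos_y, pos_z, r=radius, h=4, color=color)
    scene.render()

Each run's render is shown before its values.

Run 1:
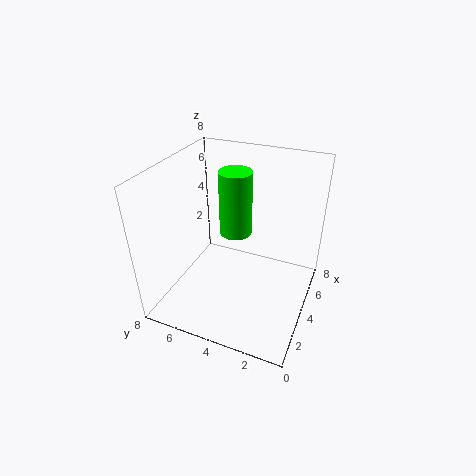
pos_x = 6; pos_y = 5; pos_z = 3; radius = 1; color = 'lime'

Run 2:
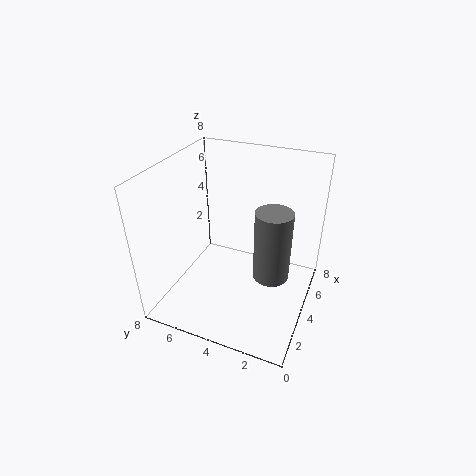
pos_x = 4; pos_y = 2; pos_z = 2; radius = 1; color = 'gray'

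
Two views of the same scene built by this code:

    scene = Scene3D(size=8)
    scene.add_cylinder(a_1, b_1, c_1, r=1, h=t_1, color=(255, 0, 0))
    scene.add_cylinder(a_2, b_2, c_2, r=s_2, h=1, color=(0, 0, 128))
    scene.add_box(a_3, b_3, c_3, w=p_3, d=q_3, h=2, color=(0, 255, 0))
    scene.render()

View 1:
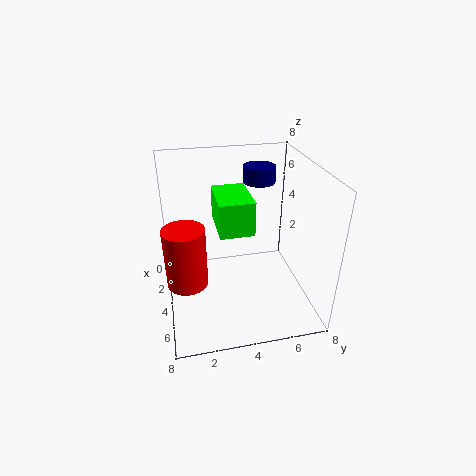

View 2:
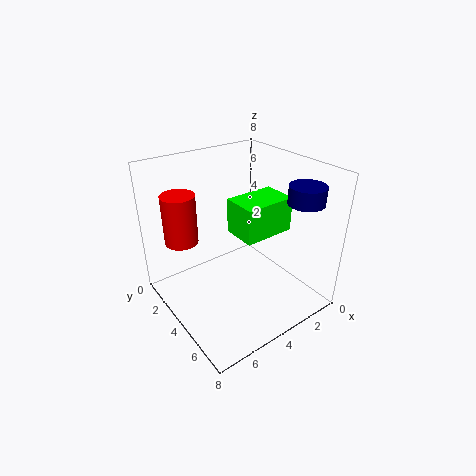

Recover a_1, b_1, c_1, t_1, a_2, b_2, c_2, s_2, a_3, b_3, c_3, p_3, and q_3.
a_1 = 6
b_1 = 1
c_1 = 3
t_1 = 3
a_2 = 1
b_2 = 6
c_2 = 6
s_2 = 1
a_3 = 1
b_3 = 3
c_3 = 4
p_3 = 3
q_3 = 2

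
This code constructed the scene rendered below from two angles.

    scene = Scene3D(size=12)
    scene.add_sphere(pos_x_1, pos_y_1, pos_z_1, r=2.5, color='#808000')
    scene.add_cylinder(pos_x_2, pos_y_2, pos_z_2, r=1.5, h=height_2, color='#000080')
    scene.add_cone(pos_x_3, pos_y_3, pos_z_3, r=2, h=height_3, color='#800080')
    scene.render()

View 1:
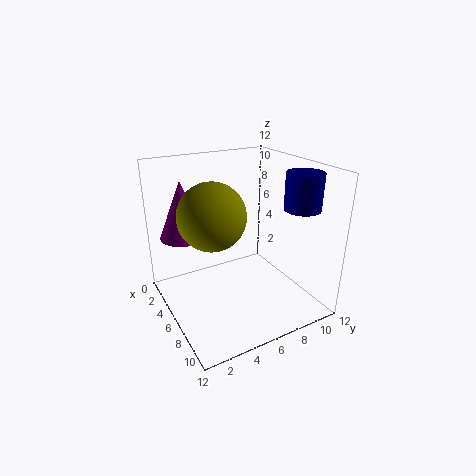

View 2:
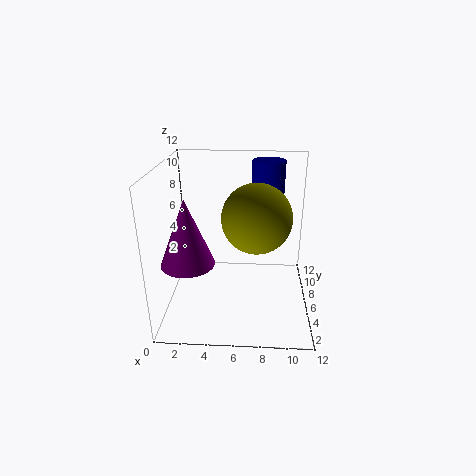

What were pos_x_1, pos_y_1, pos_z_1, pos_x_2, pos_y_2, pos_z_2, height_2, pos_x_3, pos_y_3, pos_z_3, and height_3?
pos_x_1 = 7.5
pos_y_1 = 3
pos_z_1 = 9
pos_x_2 = 8.5
pos_y_2 = 10.5
pos_z_2 = 8.5
height_2 = 3
pos_x_3 = 2.5
pos_y_3 = 2.5
pos_z_3 = 5.5
height_3 = 5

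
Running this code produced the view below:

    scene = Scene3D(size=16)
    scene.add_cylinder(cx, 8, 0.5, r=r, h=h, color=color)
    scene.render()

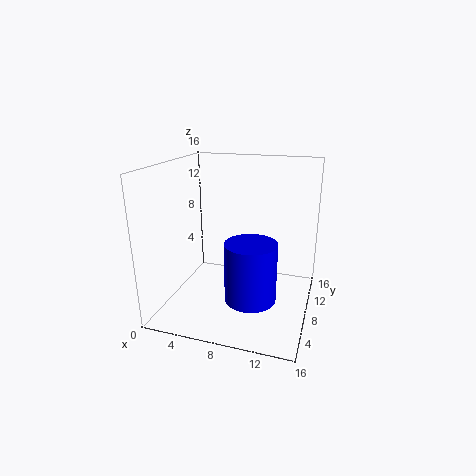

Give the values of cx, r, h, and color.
cx = 9.5; r = 3; h = 7; color = 'blue'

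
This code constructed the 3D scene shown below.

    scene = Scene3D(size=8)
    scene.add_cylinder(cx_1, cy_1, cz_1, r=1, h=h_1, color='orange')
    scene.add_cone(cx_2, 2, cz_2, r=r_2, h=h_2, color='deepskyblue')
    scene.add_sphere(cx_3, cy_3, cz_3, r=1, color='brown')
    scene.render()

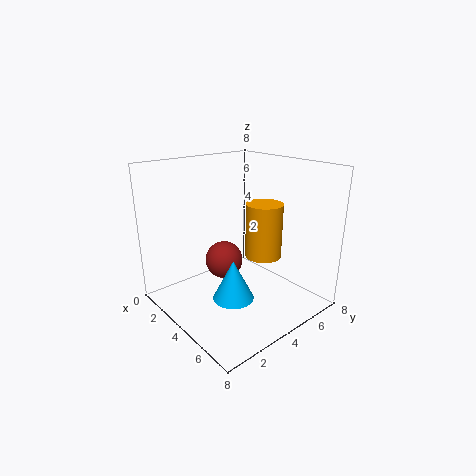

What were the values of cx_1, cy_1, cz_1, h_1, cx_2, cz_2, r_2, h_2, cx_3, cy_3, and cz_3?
cx_1 = 5
cy_1 = 5
cz_1 = 3
h_1 = 3
cx_2 = 6
cz_2 = 2
r_2 = 1
h_2 = 2
cx_3 = 4
cy_3 = 3
cz_3 = 3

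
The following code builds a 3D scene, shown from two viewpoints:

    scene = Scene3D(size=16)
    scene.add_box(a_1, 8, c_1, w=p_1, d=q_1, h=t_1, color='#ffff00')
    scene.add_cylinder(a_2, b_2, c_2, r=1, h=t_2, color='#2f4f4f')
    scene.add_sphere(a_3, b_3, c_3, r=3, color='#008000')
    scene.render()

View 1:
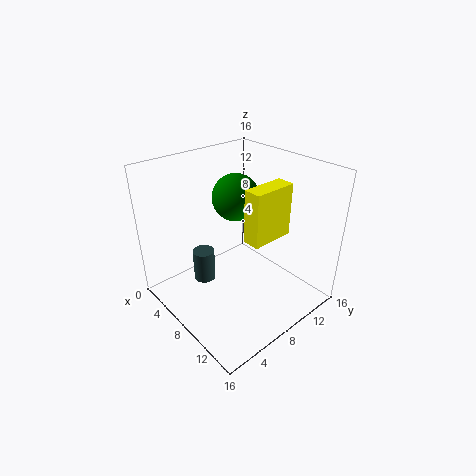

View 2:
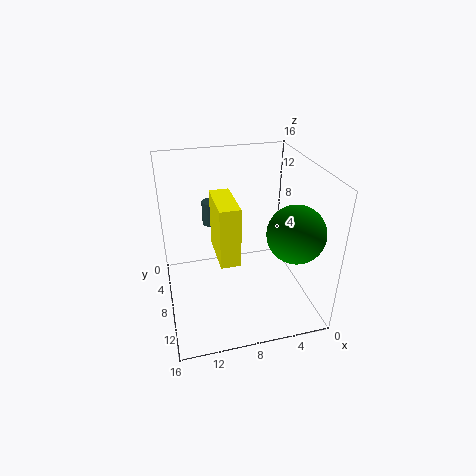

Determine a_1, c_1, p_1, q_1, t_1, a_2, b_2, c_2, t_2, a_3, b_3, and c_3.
a_1 = 9, c_1 = 8, p_1 = 2, q_1 = 5, t_1 = 6, a_2 = 10, b_2 = 2, c_2 = 7, t_2 = 3, a_3 = 3, b_3 = 12, c_3 = 10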